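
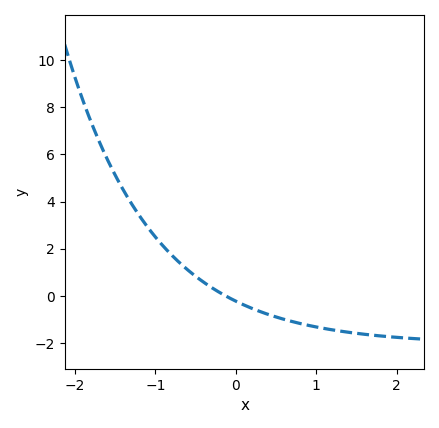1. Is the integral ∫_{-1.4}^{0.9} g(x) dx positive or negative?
positive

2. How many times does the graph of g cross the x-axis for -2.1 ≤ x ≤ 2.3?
1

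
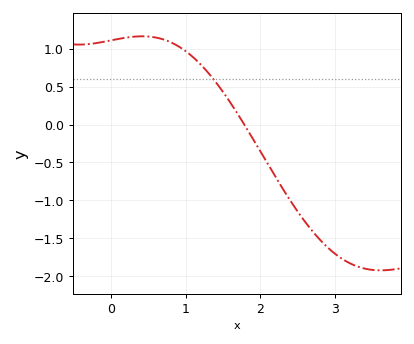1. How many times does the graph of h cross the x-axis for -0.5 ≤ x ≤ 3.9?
1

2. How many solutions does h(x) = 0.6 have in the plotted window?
1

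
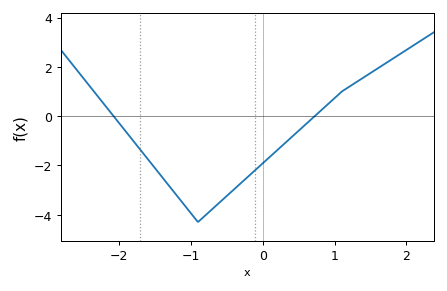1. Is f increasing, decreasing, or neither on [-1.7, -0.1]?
neither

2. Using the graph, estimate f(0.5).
-0.59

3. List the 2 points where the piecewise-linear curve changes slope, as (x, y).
(-0.9, -4.3); (1.1, 1)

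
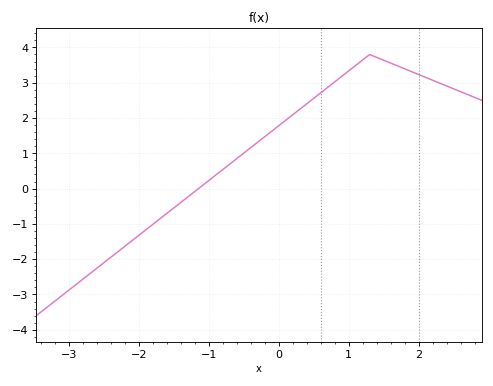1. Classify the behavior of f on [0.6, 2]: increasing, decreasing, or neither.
neither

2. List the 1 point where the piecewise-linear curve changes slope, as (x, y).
(1.3, 3.8)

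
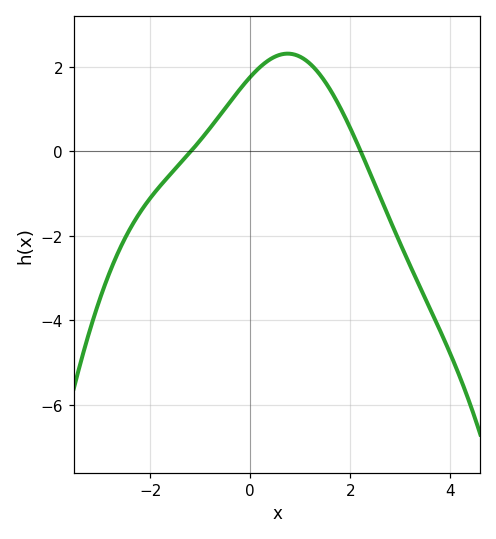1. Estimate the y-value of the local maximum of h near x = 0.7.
2.4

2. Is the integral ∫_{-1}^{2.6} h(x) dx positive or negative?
positive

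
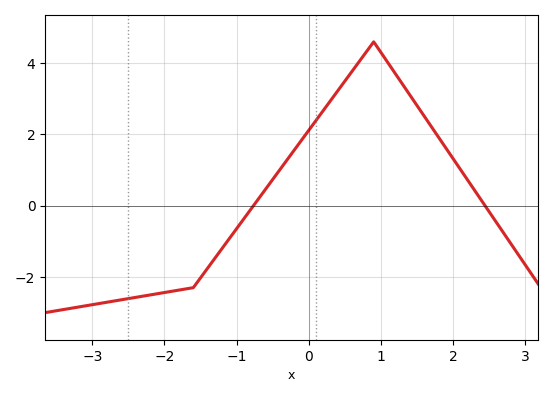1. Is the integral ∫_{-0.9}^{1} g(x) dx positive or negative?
positive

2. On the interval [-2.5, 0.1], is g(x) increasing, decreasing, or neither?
increasing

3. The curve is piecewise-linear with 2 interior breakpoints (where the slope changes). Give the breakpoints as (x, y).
(-1.6, -2.3); (0.9, 4.6)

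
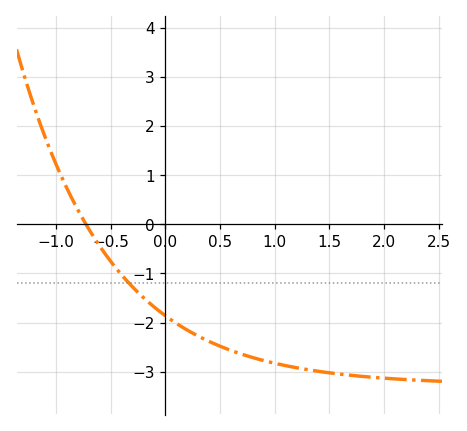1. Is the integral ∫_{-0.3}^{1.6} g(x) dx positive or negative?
negative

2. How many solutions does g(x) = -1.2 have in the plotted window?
1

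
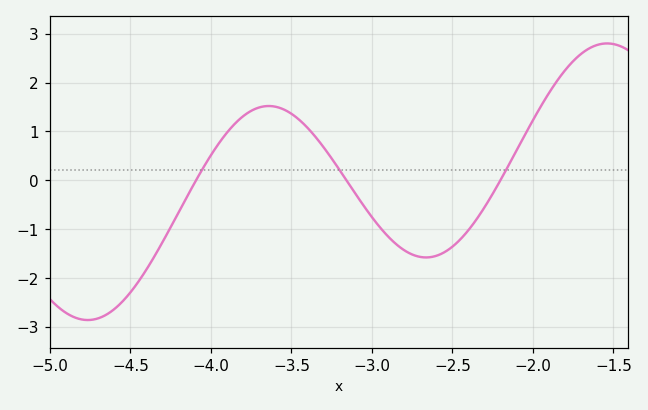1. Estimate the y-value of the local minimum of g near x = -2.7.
-1.6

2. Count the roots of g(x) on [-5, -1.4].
3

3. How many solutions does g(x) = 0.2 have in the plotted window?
3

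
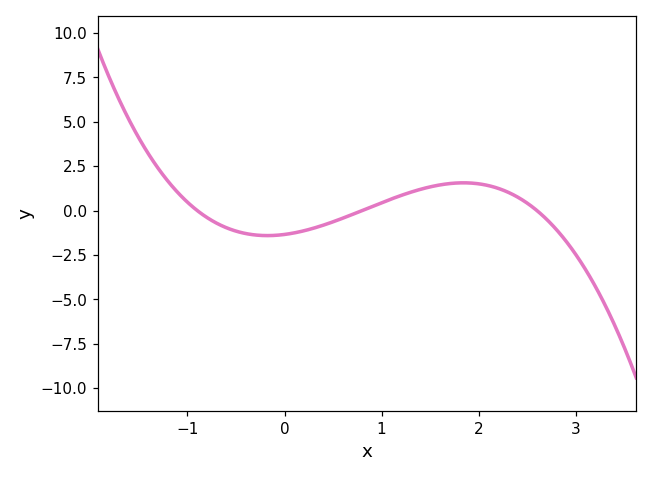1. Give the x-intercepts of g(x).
-0.9, 0.8, 2.6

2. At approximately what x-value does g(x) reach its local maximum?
1.8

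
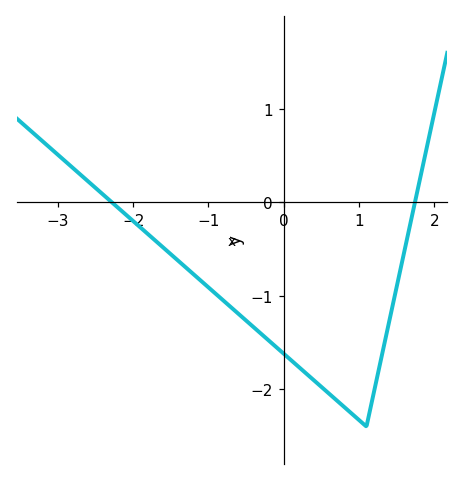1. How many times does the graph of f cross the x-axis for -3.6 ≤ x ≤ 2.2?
2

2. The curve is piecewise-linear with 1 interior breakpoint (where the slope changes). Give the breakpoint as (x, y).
(1.1, -2.4)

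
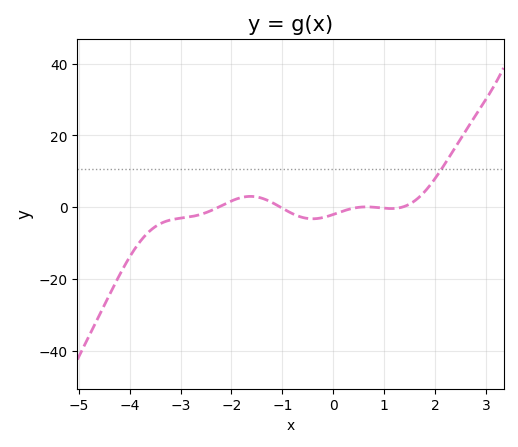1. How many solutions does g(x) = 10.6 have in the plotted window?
1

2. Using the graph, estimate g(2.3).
14.5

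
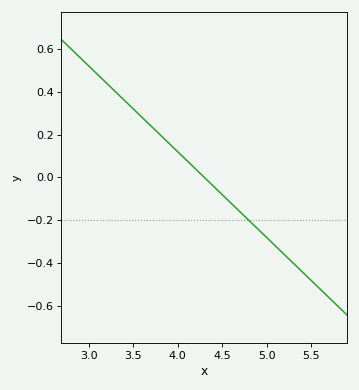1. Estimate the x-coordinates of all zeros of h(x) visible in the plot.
4.3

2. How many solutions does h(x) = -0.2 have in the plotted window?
1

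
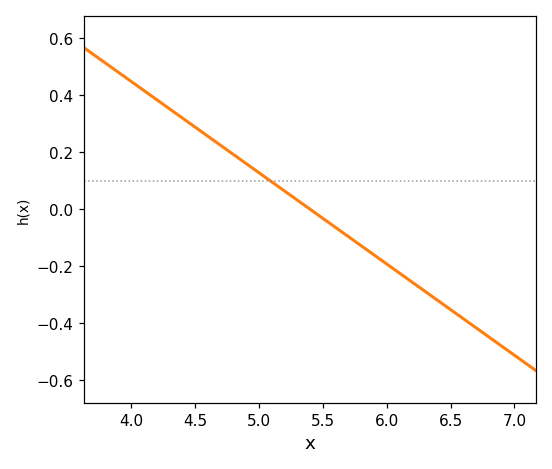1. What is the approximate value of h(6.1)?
-0.224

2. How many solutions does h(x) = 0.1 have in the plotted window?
1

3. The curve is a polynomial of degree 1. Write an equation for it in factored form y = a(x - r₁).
y = -0.32(x - 5.4)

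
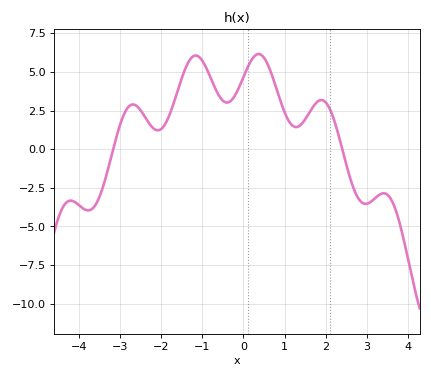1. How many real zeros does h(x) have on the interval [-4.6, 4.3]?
2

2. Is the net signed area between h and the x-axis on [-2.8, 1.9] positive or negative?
positive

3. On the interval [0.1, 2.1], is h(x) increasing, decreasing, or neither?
neither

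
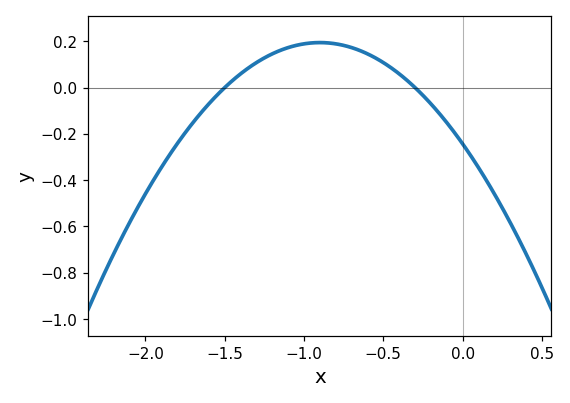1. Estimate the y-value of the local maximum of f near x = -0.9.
0.2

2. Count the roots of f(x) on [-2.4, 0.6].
2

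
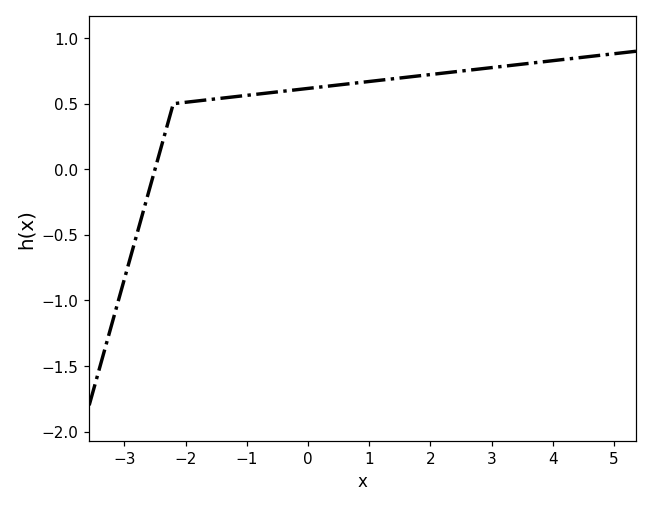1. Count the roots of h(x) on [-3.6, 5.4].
1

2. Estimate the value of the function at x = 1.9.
0.717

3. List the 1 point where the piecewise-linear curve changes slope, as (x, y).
(-2.2, 0.5)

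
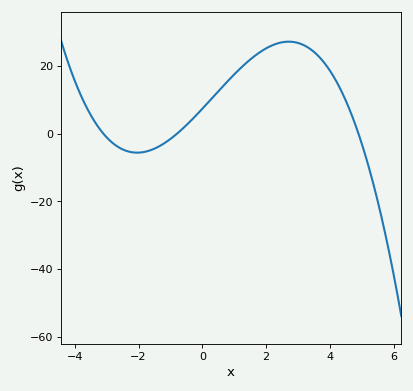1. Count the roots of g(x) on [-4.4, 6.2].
3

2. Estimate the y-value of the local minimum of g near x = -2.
-5.56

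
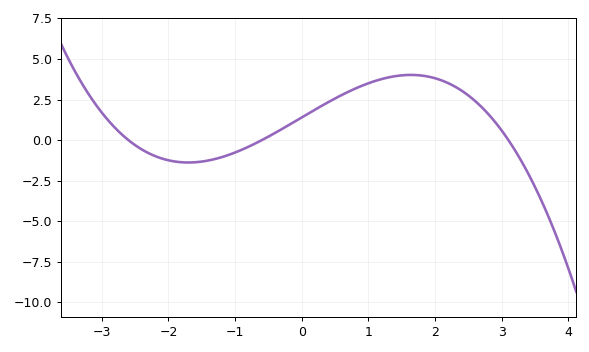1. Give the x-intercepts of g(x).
-2.6, -0.6, 3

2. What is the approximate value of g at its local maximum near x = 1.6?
4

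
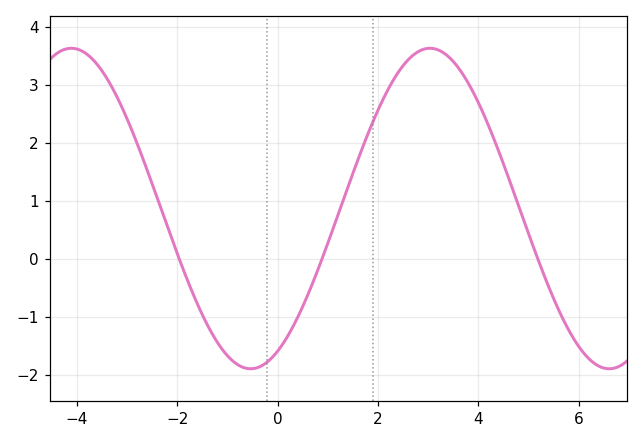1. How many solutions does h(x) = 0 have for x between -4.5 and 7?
3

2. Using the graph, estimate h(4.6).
1.4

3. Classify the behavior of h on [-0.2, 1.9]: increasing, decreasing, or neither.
increasing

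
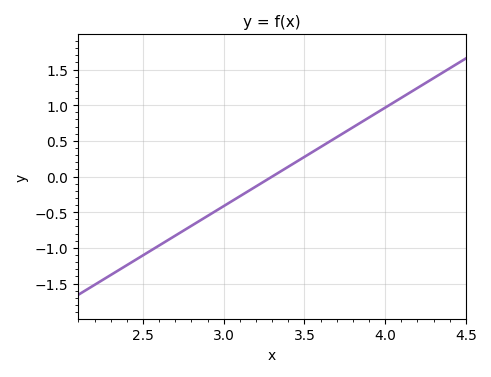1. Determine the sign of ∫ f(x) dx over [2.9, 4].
positive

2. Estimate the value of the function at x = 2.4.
-1.25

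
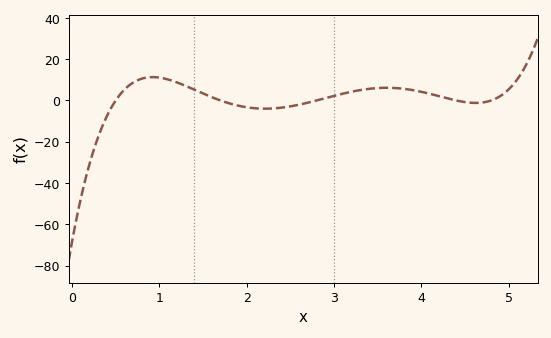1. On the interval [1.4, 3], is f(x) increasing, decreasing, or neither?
neither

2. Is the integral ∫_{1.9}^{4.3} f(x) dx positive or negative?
positive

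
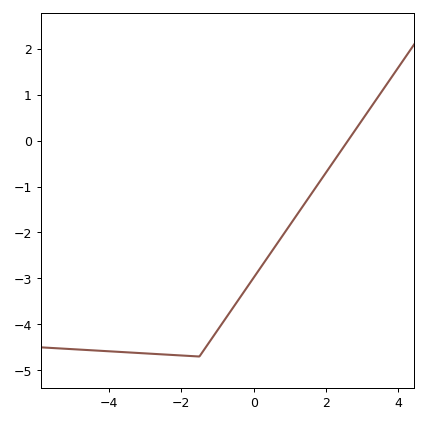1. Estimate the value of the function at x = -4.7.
-4.6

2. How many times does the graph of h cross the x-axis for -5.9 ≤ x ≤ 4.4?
1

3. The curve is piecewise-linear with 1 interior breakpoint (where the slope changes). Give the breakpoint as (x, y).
(-1.5, -4.7)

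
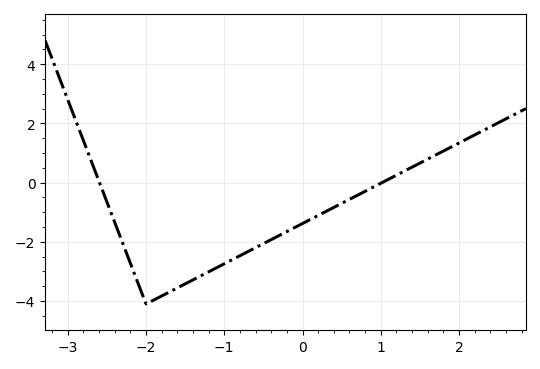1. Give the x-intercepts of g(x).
-2.59, 1.02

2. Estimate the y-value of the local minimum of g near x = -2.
-4.1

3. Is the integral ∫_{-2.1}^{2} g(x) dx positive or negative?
negative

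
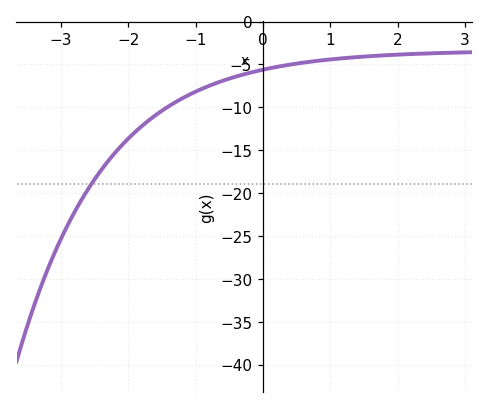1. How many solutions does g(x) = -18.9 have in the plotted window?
1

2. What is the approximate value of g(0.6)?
-5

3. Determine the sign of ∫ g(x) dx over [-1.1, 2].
negative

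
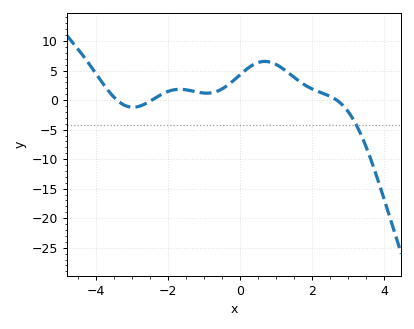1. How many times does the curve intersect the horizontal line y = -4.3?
1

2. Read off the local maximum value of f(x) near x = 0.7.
6.56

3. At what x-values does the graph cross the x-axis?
-3.41, -2.44, 2.69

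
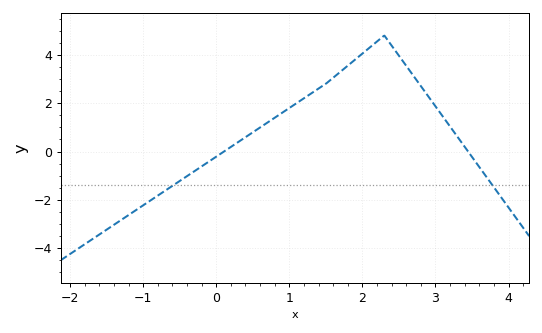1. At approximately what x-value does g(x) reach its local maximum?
2.3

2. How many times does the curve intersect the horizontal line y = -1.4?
2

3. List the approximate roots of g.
0.1, 3.4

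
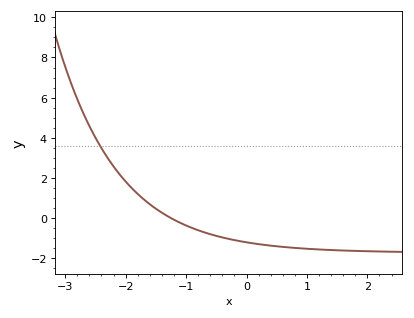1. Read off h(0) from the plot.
-1.2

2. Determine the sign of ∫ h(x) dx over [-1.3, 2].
negative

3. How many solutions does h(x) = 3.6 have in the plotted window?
1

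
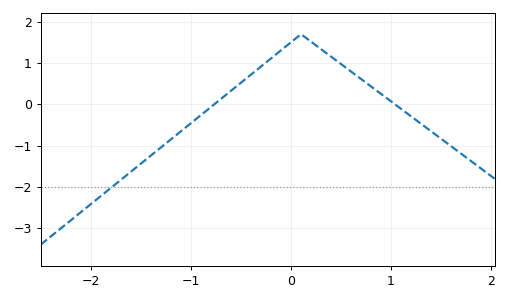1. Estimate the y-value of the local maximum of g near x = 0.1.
1.7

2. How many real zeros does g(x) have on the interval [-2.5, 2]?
2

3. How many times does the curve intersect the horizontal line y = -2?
1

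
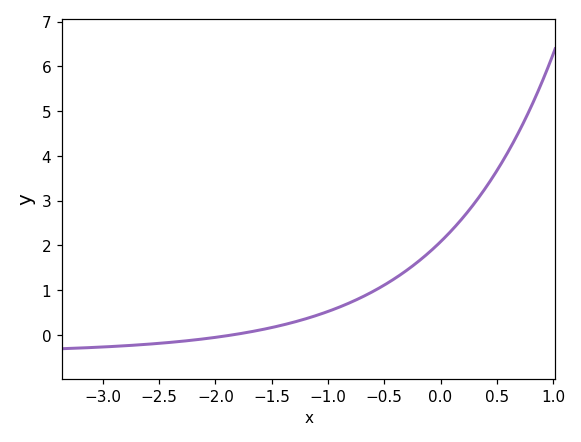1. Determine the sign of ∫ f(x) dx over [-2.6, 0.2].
positive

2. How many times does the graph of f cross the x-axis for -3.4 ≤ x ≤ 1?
1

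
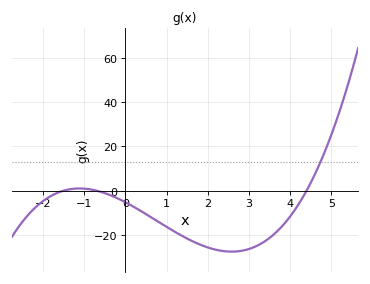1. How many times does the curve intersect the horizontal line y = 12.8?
1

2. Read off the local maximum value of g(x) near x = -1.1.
0.996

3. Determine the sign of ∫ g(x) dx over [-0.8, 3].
negative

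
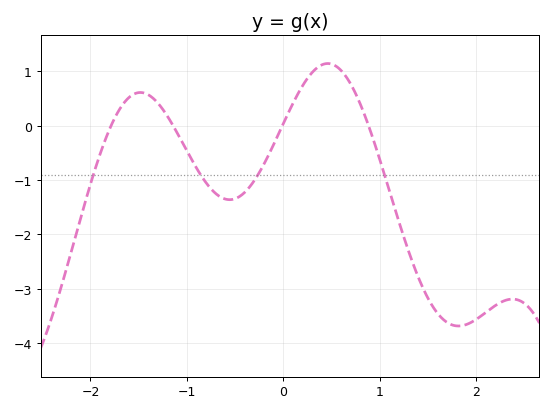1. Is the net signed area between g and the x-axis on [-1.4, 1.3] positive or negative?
negative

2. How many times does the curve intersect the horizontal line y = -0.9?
4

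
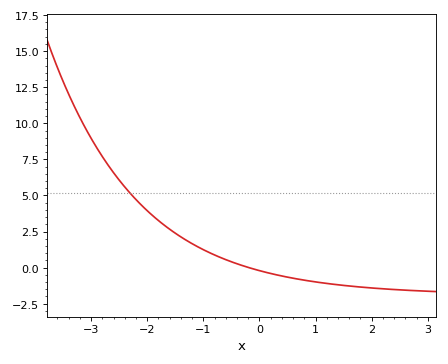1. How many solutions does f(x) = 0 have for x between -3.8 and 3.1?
1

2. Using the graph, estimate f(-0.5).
0.4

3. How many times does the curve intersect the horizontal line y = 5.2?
1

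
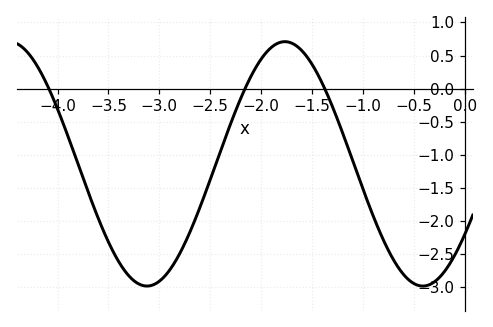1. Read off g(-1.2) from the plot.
-0.677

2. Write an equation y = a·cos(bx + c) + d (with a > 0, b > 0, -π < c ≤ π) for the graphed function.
y = 1.85cos(2.32x - 2.18) - 1.14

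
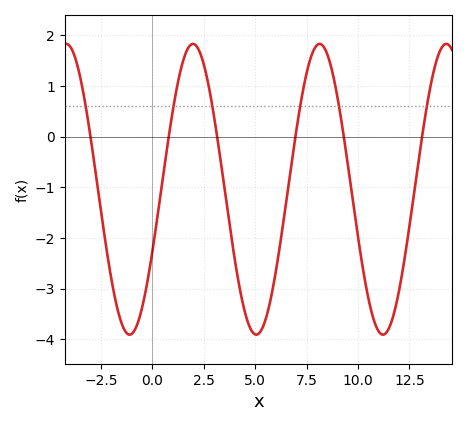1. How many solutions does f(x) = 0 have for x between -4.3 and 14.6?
6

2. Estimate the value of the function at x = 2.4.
1.56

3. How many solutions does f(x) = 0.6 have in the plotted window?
6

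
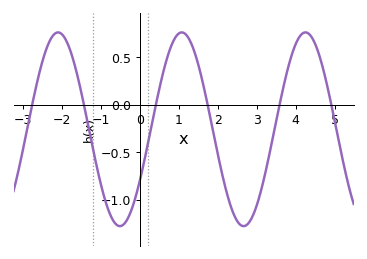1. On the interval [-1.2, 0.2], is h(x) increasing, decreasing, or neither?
neither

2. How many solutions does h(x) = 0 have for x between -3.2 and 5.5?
6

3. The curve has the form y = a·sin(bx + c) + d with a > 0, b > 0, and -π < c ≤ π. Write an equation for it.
y = 1.02sin(2x - 0.56) - 0.26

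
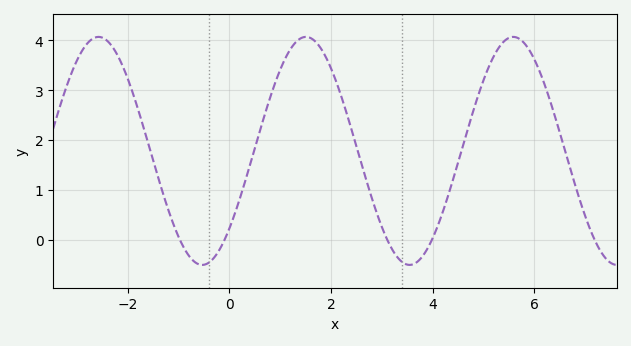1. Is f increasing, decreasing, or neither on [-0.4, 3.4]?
neither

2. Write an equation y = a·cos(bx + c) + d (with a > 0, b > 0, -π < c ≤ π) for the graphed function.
y = 2.29cos(1.5x - 2.3) + 1.78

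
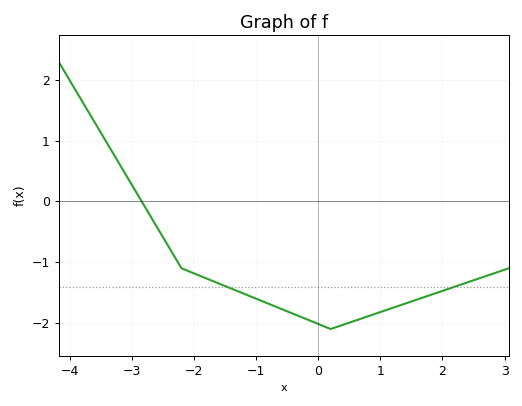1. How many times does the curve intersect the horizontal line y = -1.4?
2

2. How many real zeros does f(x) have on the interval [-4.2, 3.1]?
1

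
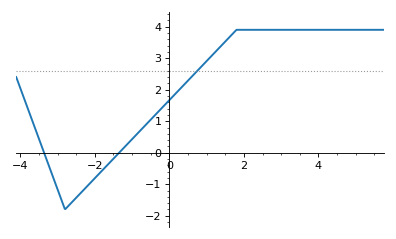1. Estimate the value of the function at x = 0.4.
2.2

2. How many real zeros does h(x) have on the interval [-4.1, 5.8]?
2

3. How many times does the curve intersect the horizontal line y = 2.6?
1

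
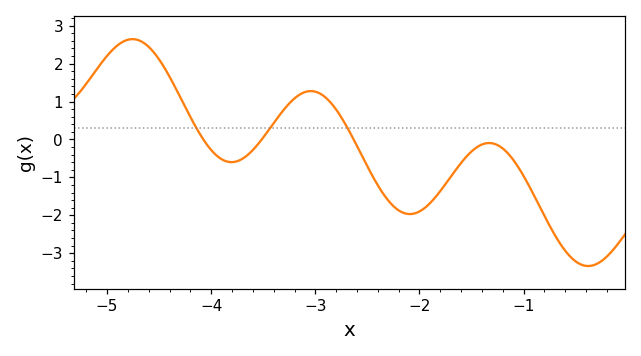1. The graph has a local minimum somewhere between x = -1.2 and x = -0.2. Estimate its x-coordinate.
-0.38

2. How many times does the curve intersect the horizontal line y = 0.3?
3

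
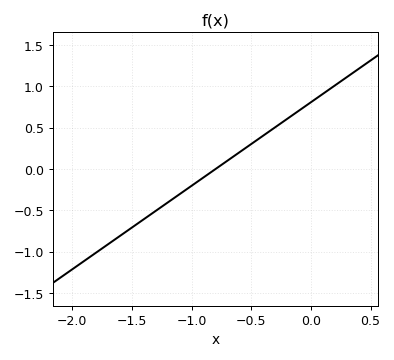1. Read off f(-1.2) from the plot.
-0.4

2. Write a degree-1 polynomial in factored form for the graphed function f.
y = 1.01(x + 0.8)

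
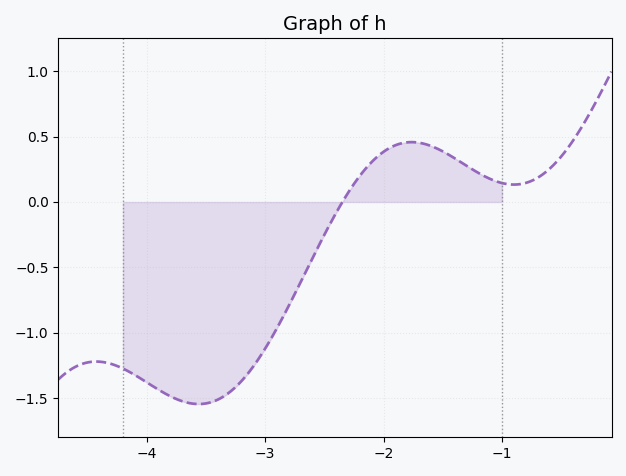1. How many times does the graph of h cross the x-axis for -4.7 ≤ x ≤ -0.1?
1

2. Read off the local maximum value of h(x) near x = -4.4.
-1.22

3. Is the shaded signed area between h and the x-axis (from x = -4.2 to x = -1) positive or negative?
negative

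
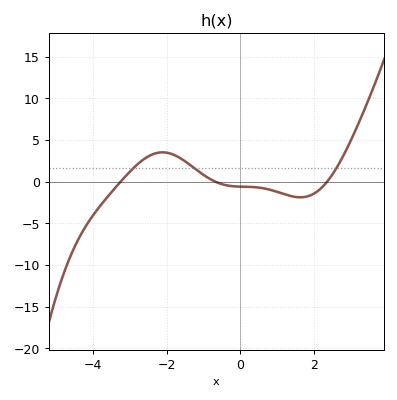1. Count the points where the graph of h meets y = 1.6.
3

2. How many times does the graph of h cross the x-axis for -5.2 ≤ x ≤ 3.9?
3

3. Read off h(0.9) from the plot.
-1.09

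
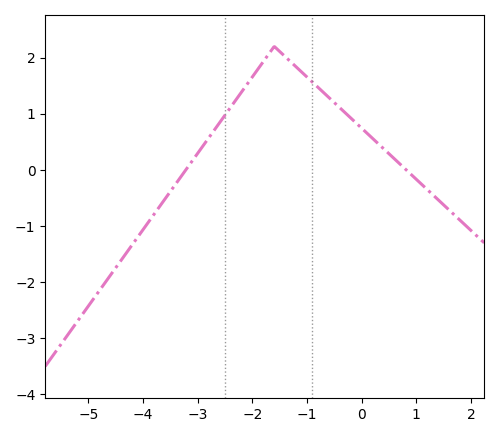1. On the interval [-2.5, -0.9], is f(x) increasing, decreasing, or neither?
neither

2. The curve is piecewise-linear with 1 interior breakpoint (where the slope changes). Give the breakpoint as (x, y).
(-1.6, 2.2)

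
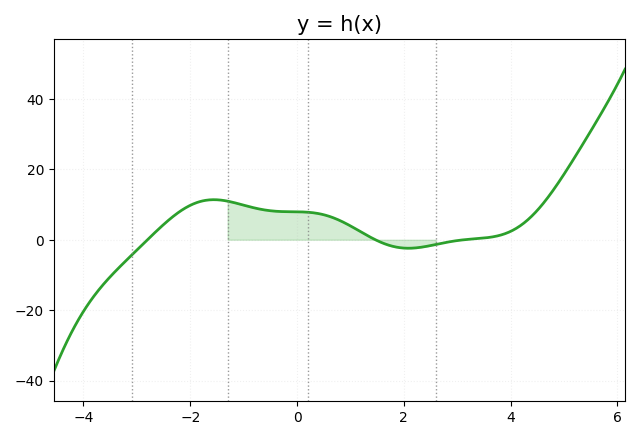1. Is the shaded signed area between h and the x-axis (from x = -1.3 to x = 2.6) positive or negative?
positive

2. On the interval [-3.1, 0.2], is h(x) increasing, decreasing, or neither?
neither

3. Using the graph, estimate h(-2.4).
6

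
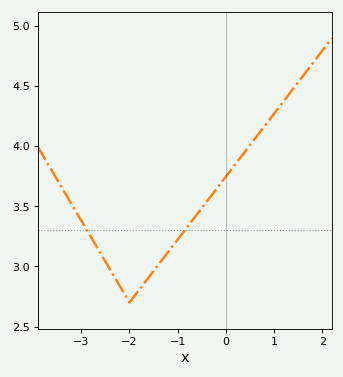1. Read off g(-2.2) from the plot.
2.84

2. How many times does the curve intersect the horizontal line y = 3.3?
2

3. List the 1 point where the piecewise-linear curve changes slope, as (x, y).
(-2, 2.7)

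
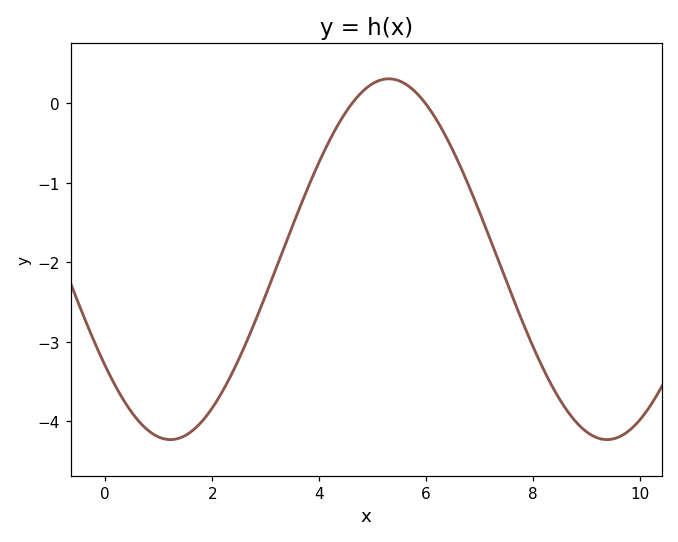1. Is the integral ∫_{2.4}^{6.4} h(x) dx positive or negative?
negative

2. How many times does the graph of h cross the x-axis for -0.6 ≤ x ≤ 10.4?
2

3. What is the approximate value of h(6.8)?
-1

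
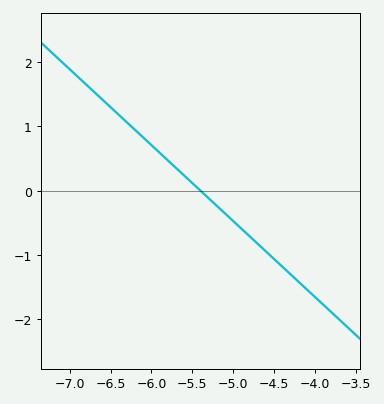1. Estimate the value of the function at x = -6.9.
1.77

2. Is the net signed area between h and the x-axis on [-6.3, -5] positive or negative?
positive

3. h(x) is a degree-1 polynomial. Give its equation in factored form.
y = -1.18(x + 5.4)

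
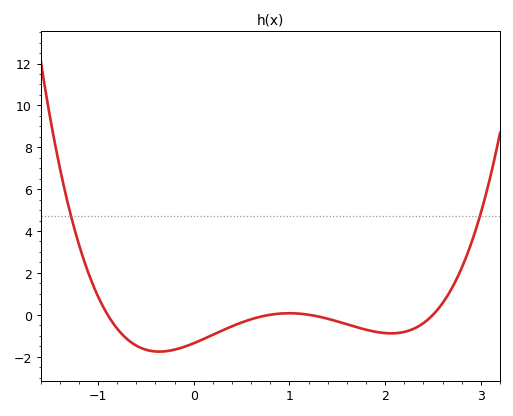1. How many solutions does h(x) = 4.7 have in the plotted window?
2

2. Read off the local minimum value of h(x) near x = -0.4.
-1.8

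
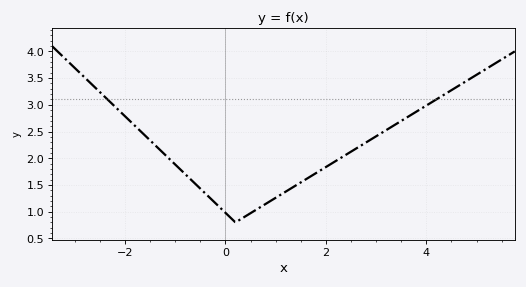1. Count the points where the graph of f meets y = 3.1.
2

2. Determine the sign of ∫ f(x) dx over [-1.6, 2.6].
positive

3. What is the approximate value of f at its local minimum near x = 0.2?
0.8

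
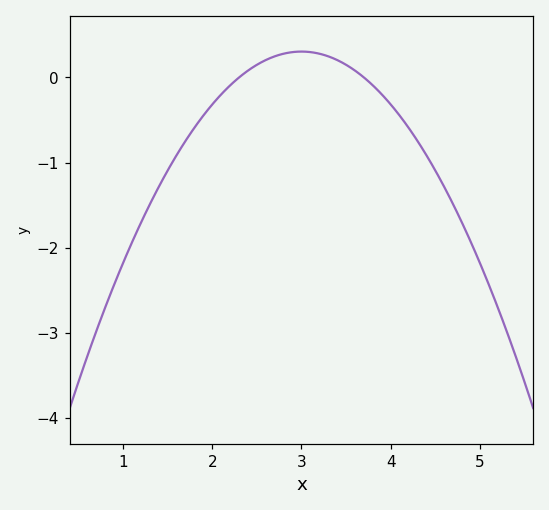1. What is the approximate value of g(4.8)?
-1.71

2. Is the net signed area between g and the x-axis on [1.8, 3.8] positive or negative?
positive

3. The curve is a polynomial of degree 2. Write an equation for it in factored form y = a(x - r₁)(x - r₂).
y = -0.62(x - 2.3)(x - 3.7)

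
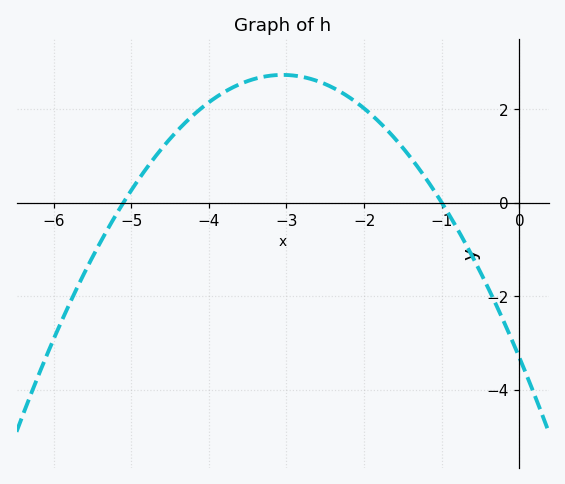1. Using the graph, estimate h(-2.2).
2.26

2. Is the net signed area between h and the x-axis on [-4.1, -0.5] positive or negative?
positive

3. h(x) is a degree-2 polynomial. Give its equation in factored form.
y = -0.65(x + 5.1)(x + 1)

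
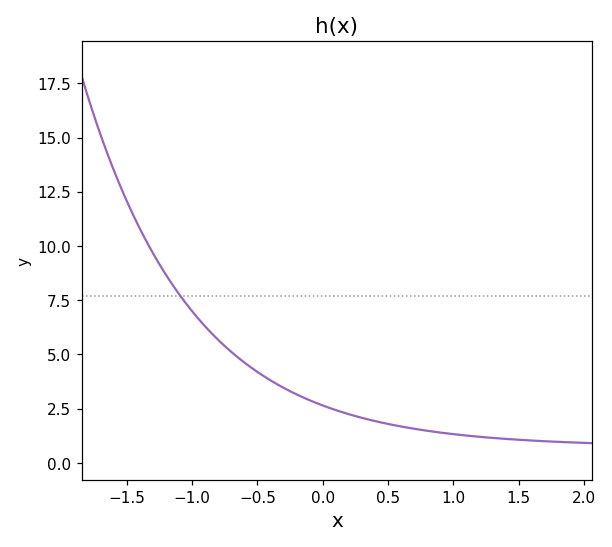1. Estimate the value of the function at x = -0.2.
3.2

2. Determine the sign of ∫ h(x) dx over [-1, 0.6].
positive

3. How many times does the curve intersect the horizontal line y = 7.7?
1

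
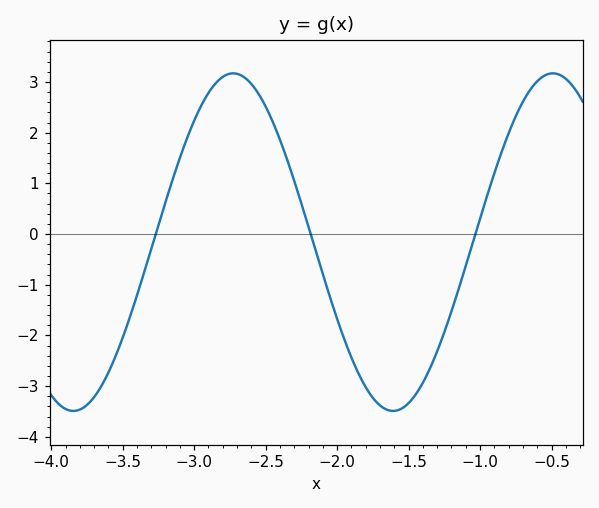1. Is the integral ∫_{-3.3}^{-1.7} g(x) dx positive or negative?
positive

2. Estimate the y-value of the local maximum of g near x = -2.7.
3.2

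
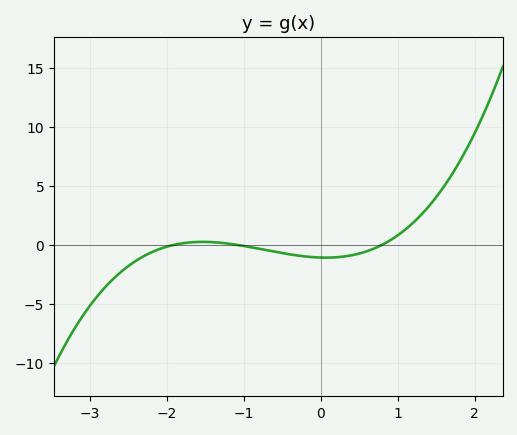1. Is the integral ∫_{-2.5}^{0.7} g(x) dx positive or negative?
negative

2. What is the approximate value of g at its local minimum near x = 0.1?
-1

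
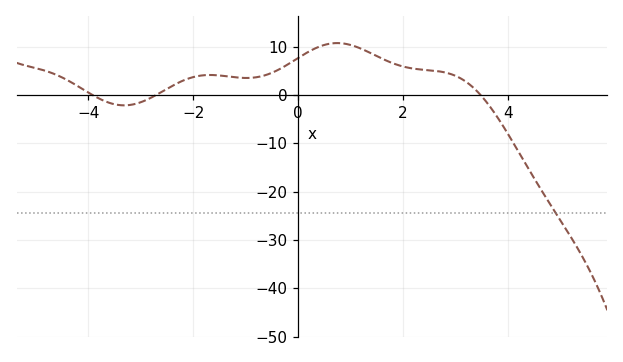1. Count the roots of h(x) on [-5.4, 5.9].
3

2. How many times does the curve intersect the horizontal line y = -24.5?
1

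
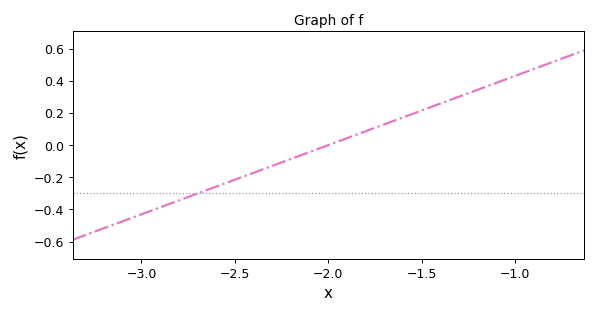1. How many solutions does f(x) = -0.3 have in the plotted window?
1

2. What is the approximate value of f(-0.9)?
0.473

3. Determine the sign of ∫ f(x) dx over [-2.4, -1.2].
positive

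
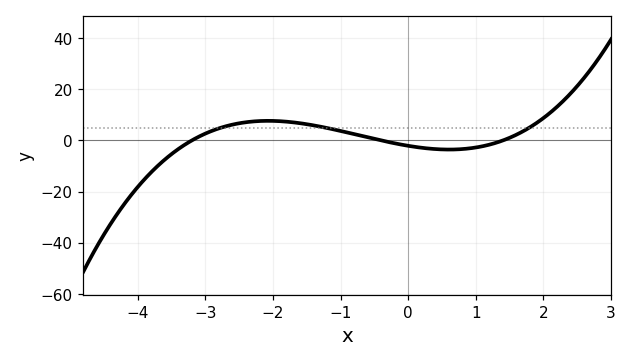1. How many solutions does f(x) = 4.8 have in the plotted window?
3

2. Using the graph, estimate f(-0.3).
0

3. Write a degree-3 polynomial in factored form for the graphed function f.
y = 1.17(x + 3.2)(x + 0.4)(x - 1.4)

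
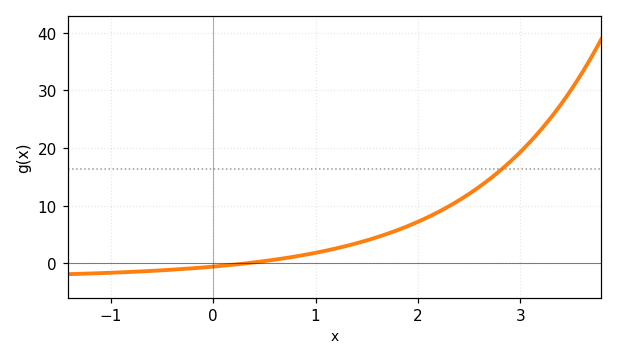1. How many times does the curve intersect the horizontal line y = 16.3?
1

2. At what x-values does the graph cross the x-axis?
0.316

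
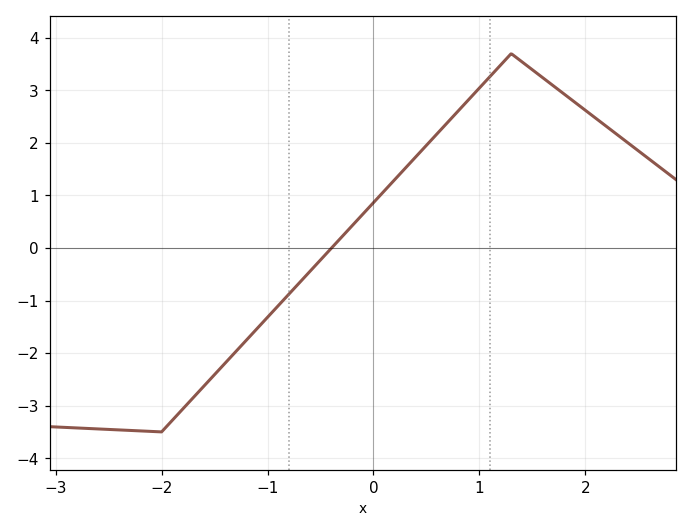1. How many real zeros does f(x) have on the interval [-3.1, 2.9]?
1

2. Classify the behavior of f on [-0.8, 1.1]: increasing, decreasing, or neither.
increasing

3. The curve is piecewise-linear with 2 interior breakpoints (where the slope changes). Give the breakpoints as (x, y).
(-2, -3.5); (1.3, 3.7)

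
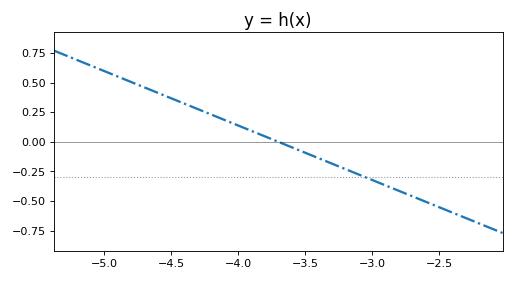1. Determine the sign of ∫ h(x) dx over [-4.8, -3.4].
positive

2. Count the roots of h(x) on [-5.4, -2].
1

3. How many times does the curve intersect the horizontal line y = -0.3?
1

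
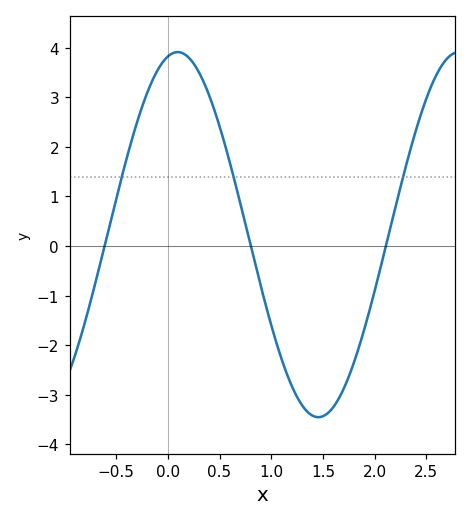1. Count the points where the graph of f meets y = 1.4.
3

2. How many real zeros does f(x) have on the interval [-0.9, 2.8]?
3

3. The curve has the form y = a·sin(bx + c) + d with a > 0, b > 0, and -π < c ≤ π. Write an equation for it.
y = 3.68sin(2.31x + 1.35) + 0.23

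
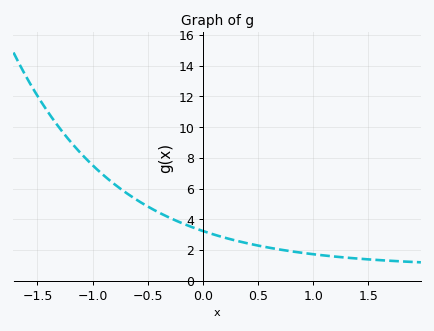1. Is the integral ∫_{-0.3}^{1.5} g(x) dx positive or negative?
positive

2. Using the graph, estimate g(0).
3.2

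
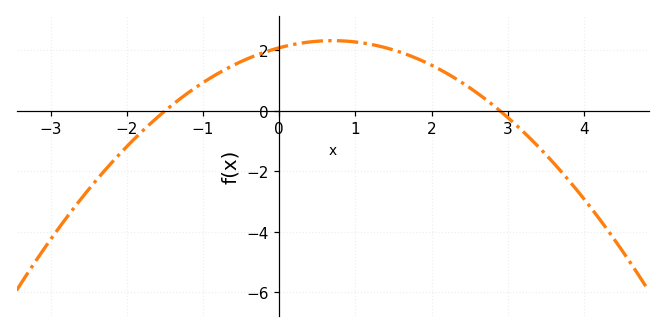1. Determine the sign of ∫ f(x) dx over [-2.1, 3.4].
positive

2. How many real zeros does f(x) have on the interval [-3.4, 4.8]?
2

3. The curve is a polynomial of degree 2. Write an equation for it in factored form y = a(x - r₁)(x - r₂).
y = -0.48(x + 1.5)(x - 2.9)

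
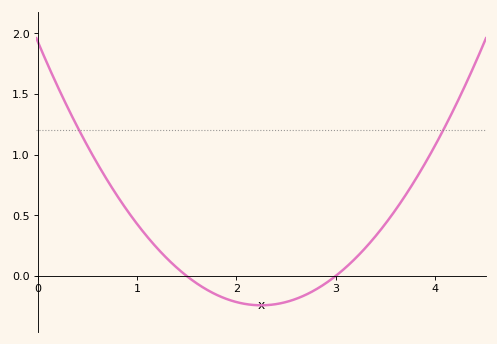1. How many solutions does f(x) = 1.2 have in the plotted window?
2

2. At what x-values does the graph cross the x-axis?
1.5, 3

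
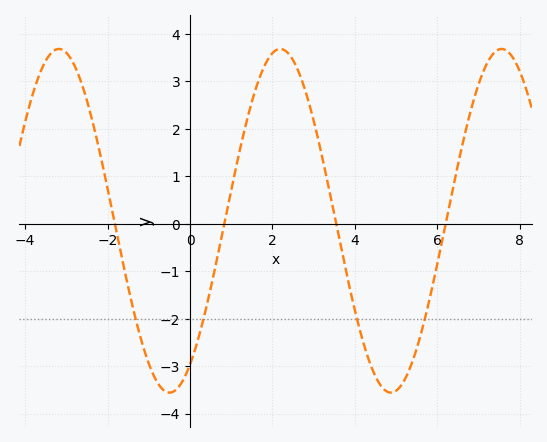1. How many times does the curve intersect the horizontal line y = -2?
4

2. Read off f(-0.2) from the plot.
-3.3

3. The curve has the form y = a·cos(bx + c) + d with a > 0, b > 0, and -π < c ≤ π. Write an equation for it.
y = 3.62cos(1.2x - 2.6) + 0.06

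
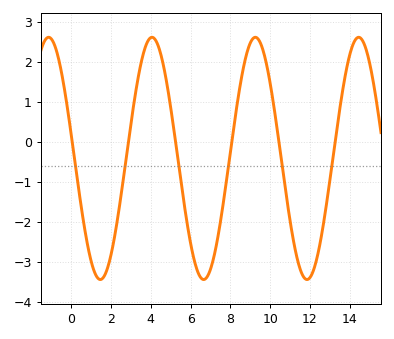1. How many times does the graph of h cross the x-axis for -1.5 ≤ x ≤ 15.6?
6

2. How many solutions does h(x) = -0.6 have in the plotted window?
6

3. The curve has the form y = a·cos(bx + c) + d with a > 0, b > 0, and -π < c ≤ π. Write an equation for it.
y = 3.03cos(1.21x + 1.37) - 0.42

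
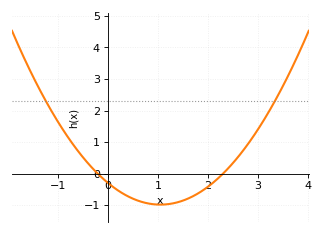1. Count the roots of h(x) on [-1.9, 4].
2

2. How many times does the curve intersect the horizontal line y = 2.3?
2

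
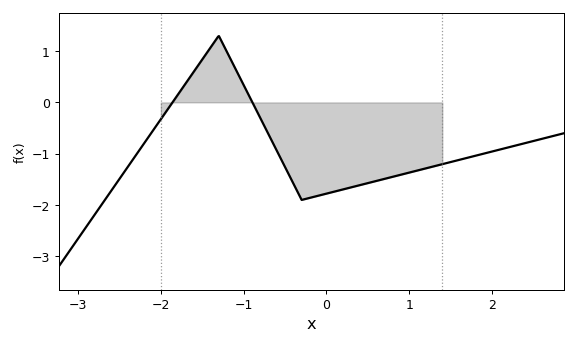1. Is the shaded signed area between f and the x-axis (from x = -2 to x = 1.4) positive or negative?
negative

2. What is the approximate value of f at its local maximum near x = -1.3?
1.3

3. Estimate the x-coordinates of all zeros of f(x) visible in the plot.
-1.9, -0.9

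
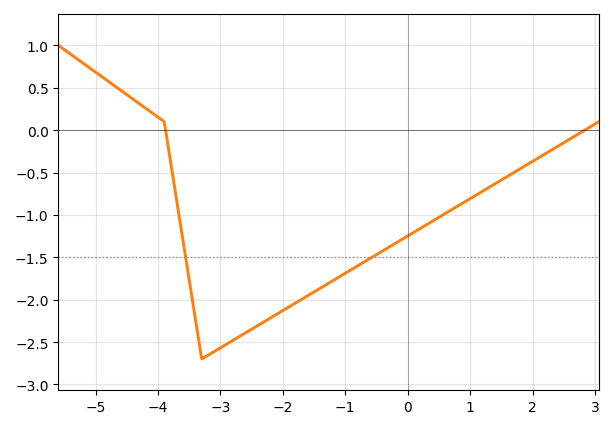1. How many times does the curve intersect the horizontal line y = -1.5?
2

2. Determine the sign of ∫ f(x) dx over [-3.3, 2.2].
negative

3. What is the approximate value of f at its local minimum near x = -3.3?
-2.7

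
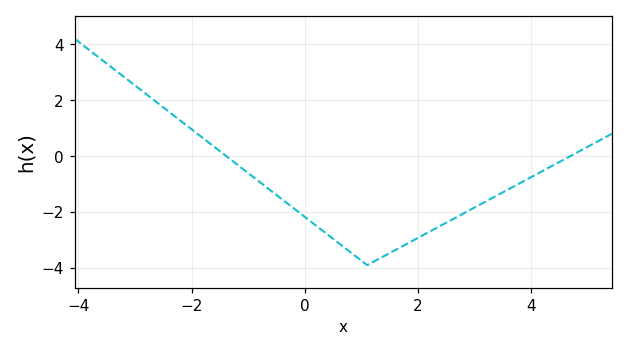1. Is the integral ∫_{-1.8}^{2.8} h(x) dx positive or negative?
negative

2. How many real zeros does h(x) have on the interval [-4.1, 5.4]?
2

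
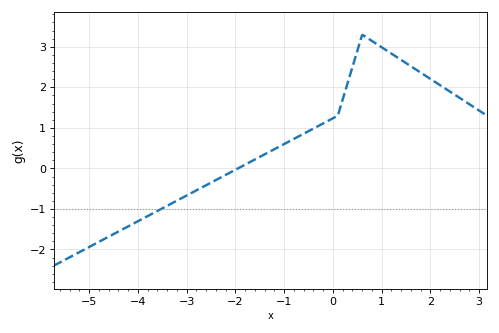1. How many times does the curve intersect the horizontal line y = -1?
1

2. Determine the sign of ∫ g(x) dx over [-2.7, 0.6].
positive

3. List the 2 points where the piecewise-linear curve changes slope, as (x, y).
(0.1, 1.3); (0.6, 3.3)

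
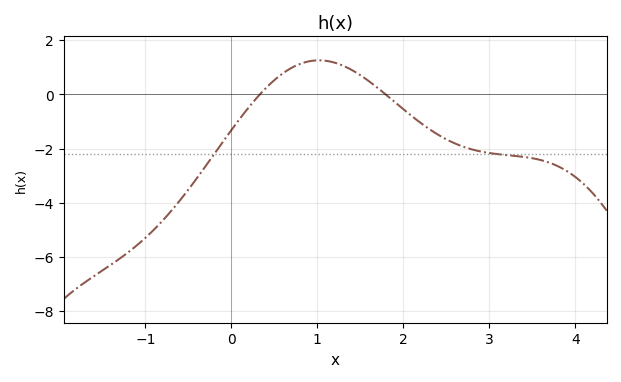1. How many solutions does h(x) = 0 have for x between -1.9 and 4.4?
2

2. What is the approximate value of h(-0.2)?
-2.2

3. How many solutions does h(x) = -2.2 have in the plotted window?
2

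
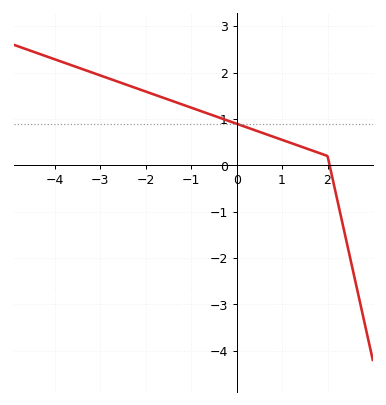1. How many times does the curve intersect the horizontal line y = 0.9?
1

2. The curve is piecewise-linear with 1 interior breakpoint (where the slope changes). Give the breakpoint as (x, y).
(2, 0.2)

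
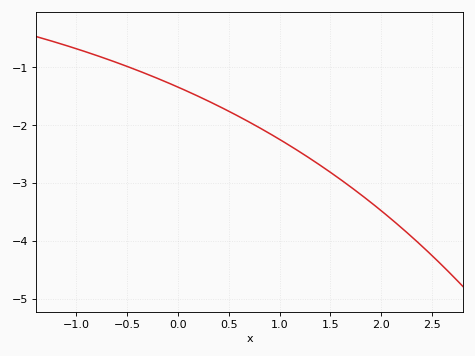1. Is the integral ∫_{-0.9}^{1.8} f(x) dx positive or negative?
negative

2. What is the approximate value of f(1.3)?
-2.58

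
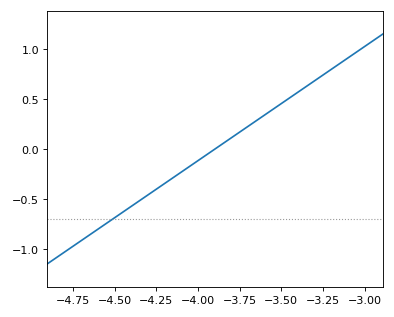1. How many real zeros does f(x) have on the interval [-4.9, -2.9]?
1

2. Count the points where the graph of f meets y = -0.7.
1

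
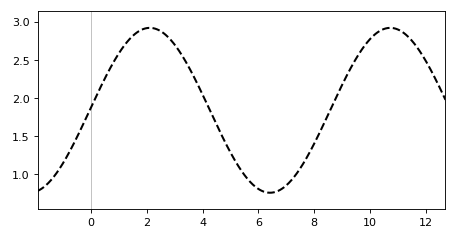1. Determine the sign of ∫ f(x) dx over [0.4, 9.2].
positive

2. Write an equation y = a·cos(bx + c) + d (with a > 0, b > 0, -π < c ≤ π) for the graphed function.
y = 1.08cos(0.73x - 1.5) + 1.84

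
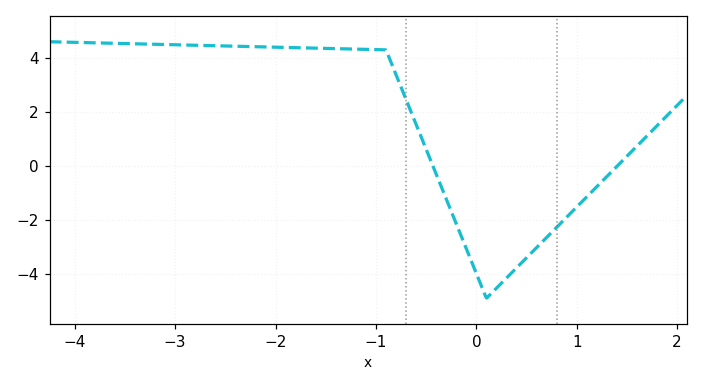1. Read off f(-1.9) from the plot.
4.39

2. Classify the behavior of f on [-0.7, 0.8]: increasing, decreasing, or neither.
neither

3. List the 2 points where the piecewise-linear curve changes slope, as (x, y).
(-0.9, 4.3); (0.1, -4.9)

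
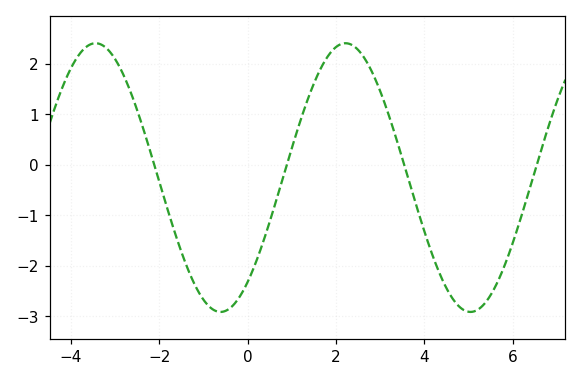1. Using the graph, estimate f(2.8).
1.87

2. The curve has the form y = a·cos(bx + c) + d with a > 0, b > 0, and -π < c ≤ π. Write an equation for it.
y = 2.66cos(1.11x - 2.46) - 0.25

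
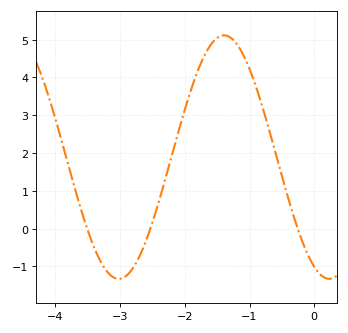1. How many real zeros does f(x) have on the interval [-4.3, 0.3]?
3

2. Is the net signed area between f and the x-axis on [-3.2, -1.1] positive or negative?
positive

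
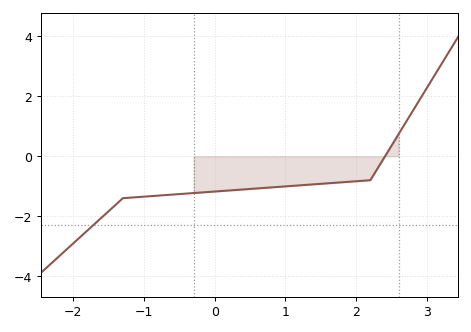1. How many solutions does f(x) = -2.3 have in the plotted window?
1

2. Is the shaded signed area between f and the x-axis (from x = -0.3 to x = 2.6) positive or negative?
negative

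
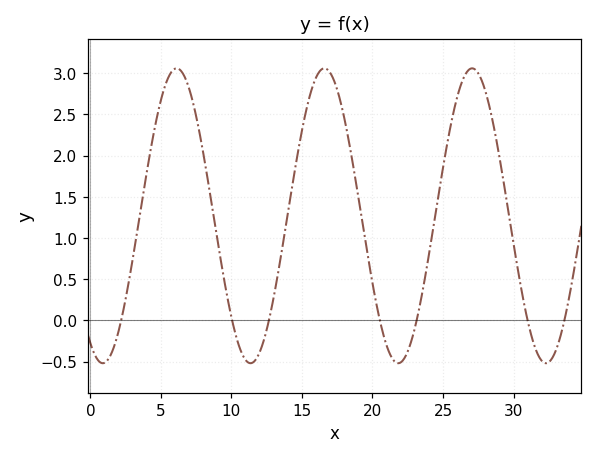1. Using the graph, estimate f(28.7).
2.26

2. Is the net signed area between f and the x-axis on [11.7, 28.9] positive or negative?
positive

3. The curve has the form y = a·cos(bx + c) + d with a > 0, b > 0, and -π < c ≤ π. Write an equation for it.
y = 1.79cos(0.6x + 2.61) + 1.27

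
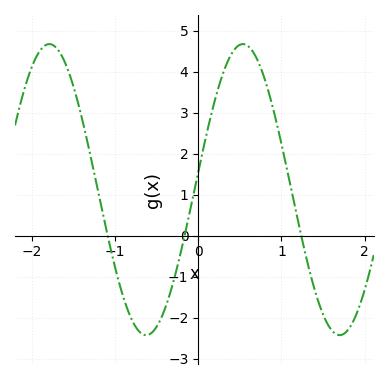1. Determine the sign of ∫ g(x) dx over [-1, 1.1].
positive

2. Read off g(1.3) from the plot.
-0.546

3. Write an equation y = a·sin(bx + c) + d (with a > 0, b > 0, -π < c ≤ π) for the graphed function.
y = 3.55sin(2.7x + 0.12) + 1.12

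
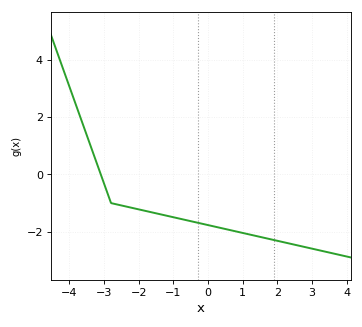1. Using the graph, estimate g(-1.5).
-1.4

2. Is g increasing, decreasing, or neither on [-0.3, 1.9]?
decreasing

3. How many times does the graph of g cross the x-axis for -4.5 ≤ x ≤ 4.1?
1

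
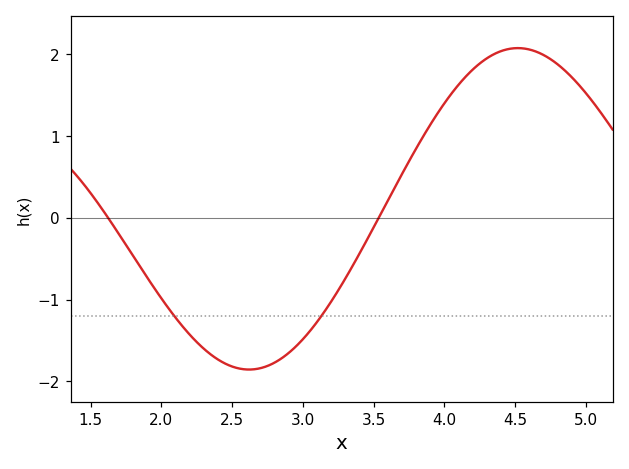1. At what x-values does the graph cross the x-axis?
1.6, 3.5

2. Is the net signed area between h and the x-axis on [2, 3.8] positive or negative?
negative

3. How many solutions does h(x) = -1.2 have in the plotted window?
2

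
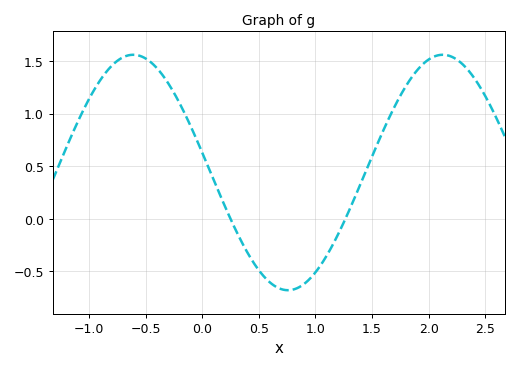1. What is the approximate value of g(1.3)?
0.1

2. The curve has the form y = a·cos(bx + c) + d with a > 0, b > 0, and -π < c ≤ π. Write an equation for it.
y = 1.12cos(2.3x + 1.4) + 0.44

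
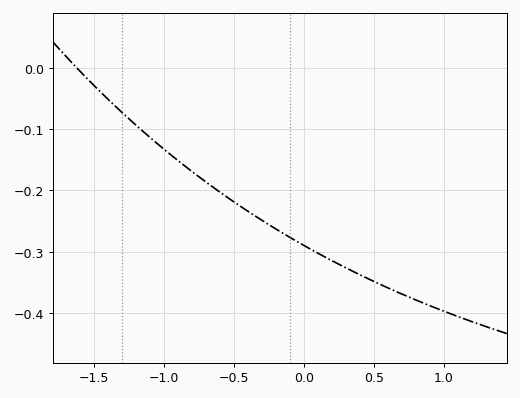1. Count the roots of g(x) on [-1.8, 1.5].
1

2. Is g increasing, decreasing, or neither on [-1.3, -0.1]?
decreasing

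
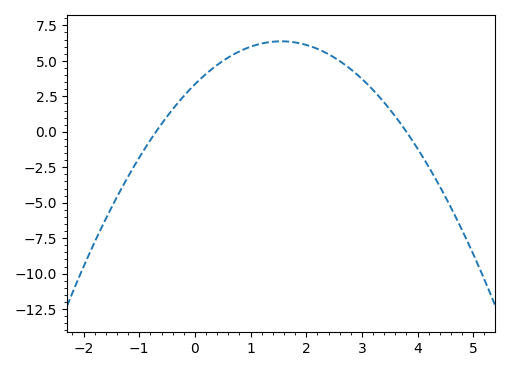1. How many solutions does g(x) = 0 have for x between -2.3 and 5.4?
2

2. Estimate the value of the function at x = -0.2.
2.52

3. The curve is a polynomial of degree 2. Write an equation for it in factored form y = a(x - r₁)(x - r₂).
y = -1.26(x + 0.7)(x - 3.8)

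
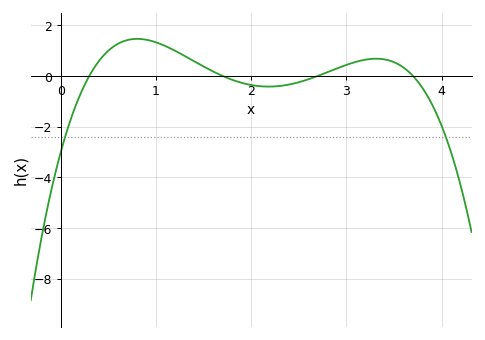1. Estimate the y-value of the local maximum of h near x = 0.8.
1.4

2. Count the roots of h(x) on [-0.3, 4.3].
4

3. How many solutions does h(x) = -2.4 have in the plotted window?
2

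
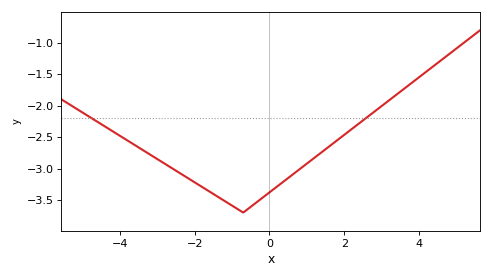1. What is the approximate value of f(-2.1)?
-3.2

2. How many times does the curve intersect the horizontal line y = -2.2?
2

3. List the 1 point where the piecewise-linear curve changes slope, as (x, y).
(-0.7, -3.7)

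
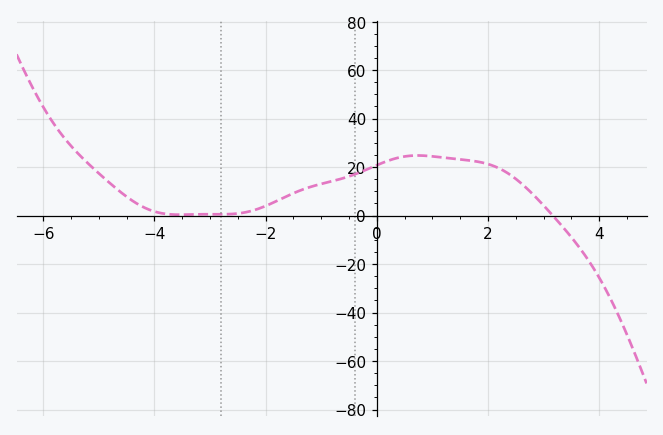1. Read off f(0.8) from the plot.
24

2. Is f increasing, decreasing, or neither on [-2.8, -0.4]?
increasing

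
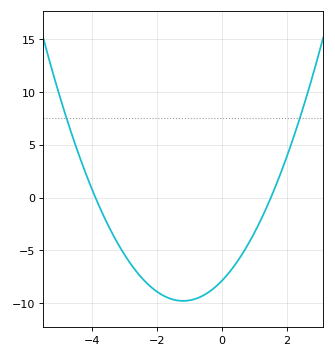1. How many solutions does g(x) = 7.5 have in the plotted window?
2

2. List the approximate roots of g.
-3.9, 1.5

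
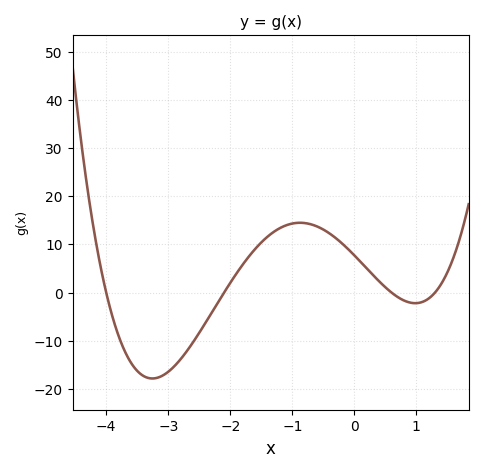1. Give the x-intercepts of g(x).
-4, -2.1, 0.6, 1.3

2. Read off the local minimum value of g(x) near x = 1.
-2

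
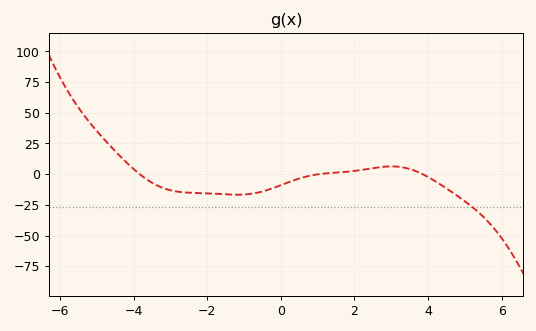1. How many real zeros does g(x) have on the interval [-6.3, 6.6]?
3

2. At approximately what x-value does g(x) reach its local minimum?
-1.2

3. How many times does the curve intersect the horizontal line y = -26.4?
1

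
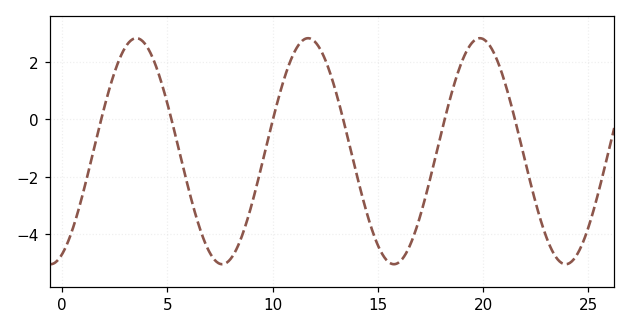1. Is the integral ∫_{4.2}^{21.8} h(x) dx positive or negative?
negative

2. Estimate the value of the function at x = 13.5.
-0.44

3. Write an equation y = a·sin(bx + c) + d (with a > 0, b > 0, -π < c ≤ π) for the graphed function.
y = 3.93sin(0.77x - 1.14) - 1.11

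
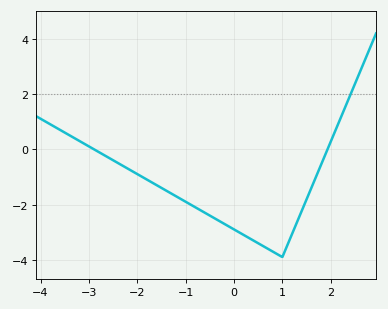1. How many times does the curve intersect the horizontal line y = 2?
1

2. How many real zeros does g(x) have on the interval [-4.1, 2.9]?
2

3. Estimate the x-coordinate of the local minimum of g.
0.998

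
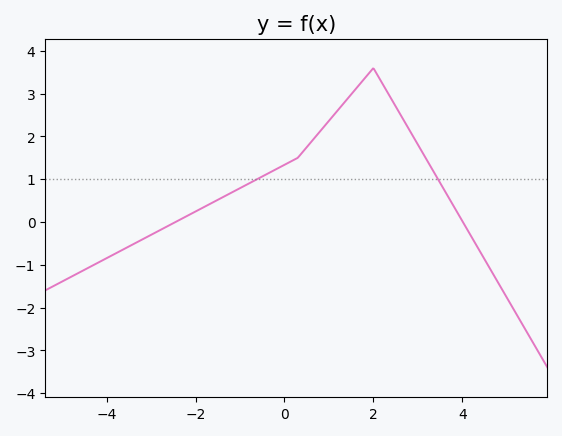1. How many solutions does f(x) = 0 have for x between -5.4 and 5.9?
2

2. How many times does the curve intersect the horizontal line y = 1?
2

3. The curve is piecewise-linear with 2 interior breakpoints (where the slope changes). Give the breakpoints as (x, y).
(0.3, 1.5); (2, 3.6)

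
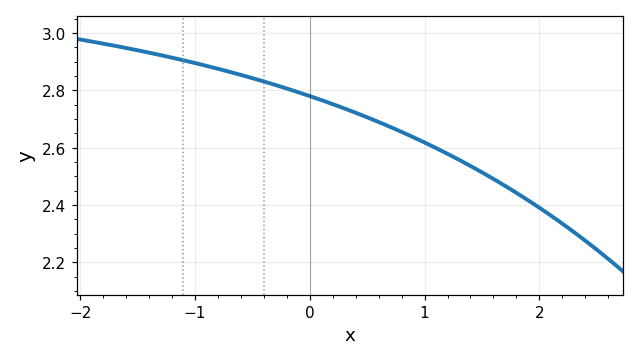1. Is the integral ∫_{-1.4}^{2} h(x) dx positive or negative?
positive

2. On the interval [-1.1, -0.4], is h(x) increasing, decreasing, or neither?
decreasing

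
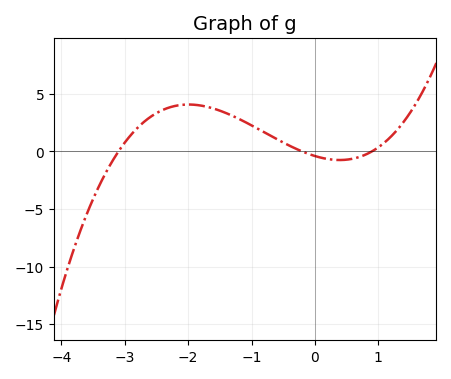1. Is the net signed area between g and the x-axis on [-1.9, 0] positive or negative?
positive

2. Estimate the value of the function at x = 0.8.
-0.277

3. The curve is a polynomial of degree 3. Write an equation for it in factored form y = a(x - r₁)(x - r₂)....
y = 0.71(x + 3.1)(x + 0.2)(x - 0.9)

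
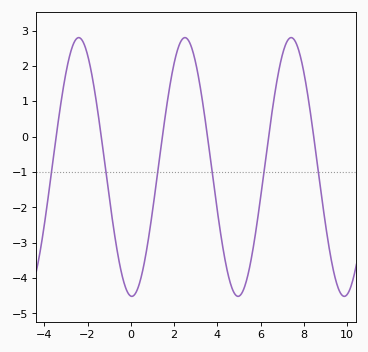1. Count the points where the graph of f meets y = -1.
6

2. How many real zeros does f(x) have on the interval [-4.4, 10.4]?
6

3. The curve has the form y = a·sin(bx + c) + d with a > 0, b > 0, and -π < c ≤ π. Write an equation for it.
y = 3.66sin(1.3x - 1.6) - 0.86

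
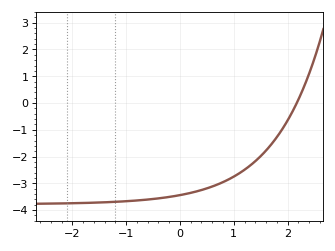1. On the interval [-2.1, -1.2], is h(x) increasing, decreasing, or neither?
increasing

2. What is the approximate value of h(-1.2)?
-3.7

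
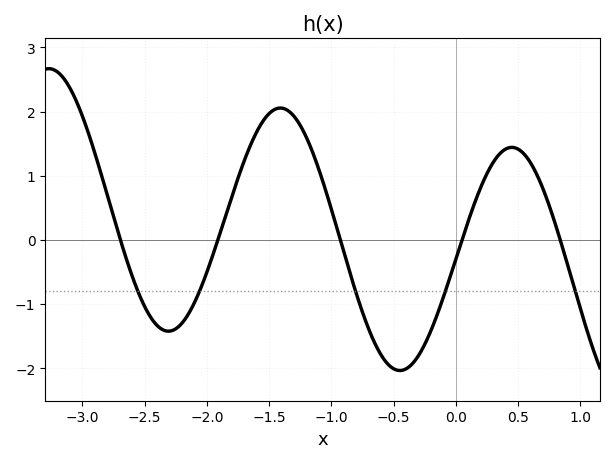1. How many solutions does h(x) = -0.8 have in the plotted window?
5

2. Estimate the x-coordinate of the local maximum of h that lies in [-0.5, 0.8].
0.449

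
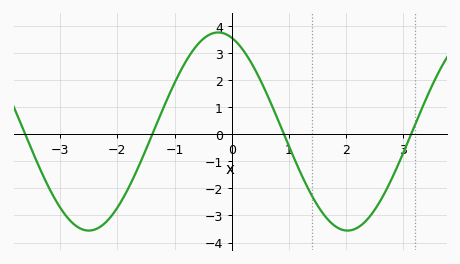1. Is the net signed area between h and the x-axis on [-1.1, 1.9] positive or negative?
positive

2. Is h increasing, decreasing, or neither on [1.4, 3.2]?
neither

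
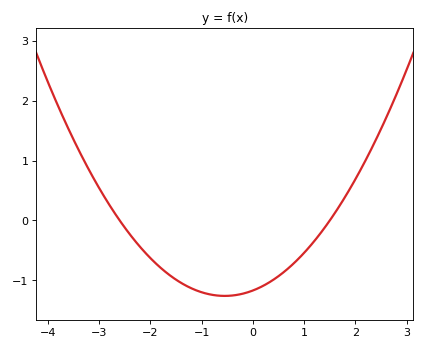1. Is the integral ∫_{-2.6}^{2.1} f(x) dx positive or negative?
negative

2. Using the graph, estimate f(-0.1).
-1.2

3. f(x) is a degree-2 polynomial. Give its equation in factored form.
y = 0.3(x + 2.6)(x - 1.5)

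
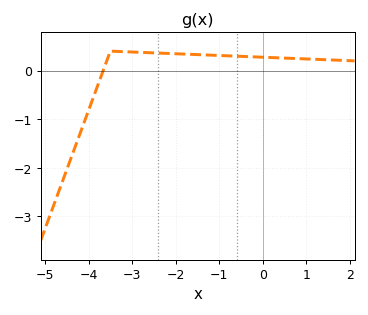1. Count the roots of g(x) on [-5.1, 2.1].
1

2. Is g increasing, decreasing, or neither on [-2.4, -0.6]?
decreasing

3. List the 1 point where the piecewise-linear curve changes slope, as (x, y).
(-3.5, 0.4)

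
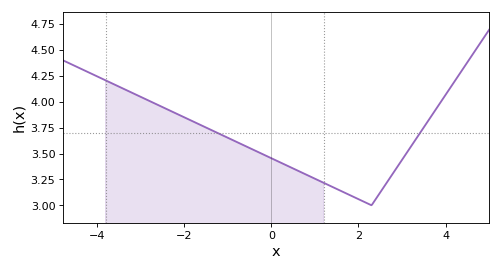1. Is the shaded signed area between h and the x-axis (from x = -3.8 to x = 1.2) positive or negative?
positive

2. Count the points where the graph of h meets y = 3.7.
2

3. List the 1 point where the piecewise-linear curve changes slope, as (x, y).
(2.3, 3)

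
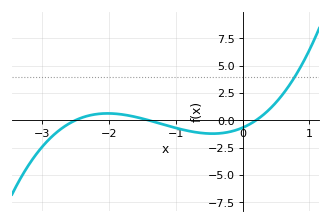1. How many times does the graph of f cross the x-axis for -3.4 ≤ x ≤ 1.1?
3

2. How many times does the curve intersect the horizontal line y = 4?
1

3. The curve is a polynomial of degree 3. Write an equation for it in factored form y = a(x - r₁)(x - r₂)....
y = 0.96(x + 2.5)(x + 1.4)(x - 0.2)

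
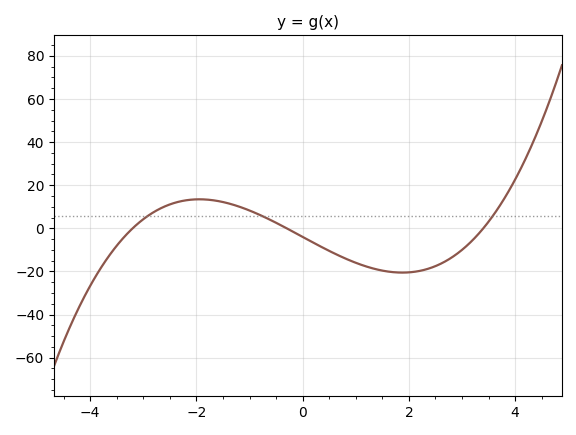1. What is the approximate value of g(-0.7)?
5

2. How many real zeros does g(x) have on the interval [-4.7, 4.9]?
3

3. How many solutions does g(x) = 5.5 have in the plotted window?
3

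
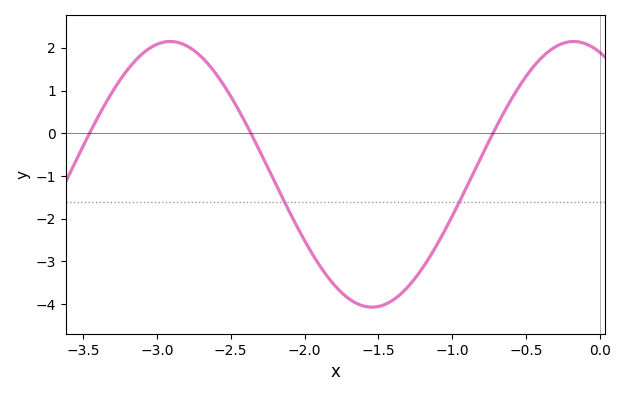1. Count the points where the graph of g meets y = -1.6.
2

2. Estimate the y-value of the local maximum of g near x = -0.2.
2.15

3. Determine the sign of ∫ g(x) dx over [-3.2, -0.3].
negative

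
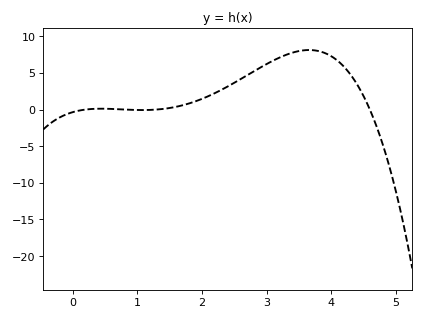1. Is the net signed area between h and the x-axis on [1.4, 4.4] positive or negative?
positive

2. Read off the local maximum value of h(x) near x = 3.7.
8.12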